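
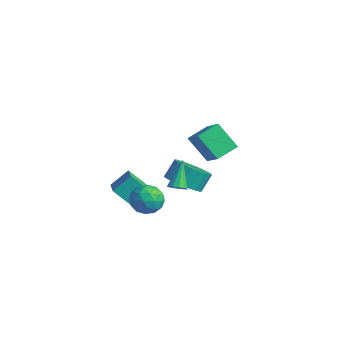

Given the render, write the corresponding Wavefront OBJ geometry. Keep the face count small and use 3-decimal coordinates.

v -3.34 1.569 -2.493
v -2.562 2.215 -2.925
v -2.641 2.957 -1.96
v -3.42 2.311 -1.527
v -2.944 2.399 -3.097
v -3.024 3.14 -2.132
v -3.395 2.438 -3.165
v -3.474 3.18 -2.199
v -3.836 2.328 -3.116
v -3.915 3.069 -2.15
v -4.192 2.086 -2.96
v -4.271 2.828 -1.994
v -4.4 1.755 -2.722
v -4.479 2.497 -1.757
v -4.425 1.392 -2.446
v -4.504 2.133 -1.48
v -4.263 1.059 -2.177
v -4.342 1.801 -1.211
v -3.941 0.815 -1.963
v -4.02 1.556 -0.997
v -3.515 0.701 -1.84
v -3.594 1.442 -0.875
v -3.059 0.737 -1.831
v -3.138 1.479 -0.865
v -2.652 0.917 -1.936
v -2.731 1.659 -0.97
v -2.364 1.21 -2.137
v -2.443 1.951 -1.171
v -2.244 1.565 -2.4
v -2.324 2.306 -1.434
v -2.315 1.92 -2.678
v -2.394 2.662 -1.713
v 0.423 -1.618 0.636
v 0.793 -1.8 0.953
v -0.283 -0.742 1.964
v 0.896 -1.549 0.842
v 0.848 -1.32 0.666
v 0.666 -1.185 0.48
v 0.406 -1.188 0.344
v 0.152 -1.327 0.301
v -0.016 -1.559 0.364
v -0.045 -1.809 0.514
v 0.075 -1.999 0.702
v 0.305 -2.067 0.87
v 0.573 -1.993 0.963
v -0.099 -4.007 1.088
v 0.334 -3.311 1.516
v 0.886 -3.929 -0.036
v 1.319 -3.233 0.392
v 1.356 -4.087 0.745
v 0.747 -4.135 1.44
v 0.473 -3.105 0.04
v -0.136 -3.153 0.735
v 0.688 -2.753 0.869
v 1.233 -3.36 1.304
v -0.013 -3.88 0.176
v 0.532 -4.487 0.611
v 0.031 -3.666 1.401
v 1.189 -3.574 0.079
v 1.21 -4.076 0.287
v 1.465 -3.667 0.538
v 0.274 -4.151 1.356
v 0.528 -3.741 1.608
v 1.129 -4.198 1.154
v 0.692 -3.499 -0.128
v 0.946 -3.089 0.124
v -0.245 -3.573 0.942
v 0.01 -3.164 1.193
v 0.091 -3.042 0.326
v 0.494 -2.929 1.272
v 1.073 -2.883 0.611
v 0.575 -2.807 0.404
v 0.218 -2.836 0.813
v 0.814 -3.286 1.528
v 1.393 -3.24 0.867
v 1.415 -3.742 1.074
v 1.057 -3.77 1.483
v 1.022 -2.958 1.147
v -0.173 -4 0.613
v 0.406 -3.954 -0.048
v 0.163 -3.47 -0.003
v -0.195 -3.498 0.406
v 0.147 -4.357 0.869
v 0.726 -4.311 0.208
v 1.002 -4.404 0.667
v 0.645 -4.433 1.076
v 0.198 -4.282 0.333
v 0.269 -0.877 3.885
v 1.499 -1.202 4.822
v 0.287 0.349 4.286
v 1.517 0.024 5.223
v 1.323 -0.484 2.637
v 2.553 -0.809 3.574
v 1.341 0.742 3.038
v 2.571 0.417 3.975
v -1.765 -3.967 0.171
v -1.558 -3.003 0.972
v -3.022 -3.232 -0.389
v -2.815 -2.268 0.411
v -0.985 -3.352 -0.771
v -0.778 -2.388 0.029
v -2.242 -2.617 -1.332
v -2.035 -1.653 -0.531
f 2 1 5
f 2 5 3
f 3 5 6
f 3 6 4
f 5 1 7
f 5 7 6
f 6 7 8
f 6 8 4
f 7 1 9
f 7 9 8
f 8 9 10
f 8 10 4
f 9 1 11
f 9 11 10
f 10 11 12
f 10 12 4
f 11 1 13
f 11 13 12
f 12 13 14
f 12 14 4
f 13 1 15
f 13 15 14
f 14 15 16
f 14 16 4
f 15 1 17
f 15 17 16
f 16 17 18
f 16 18 4
f 17 1 19
f 17 19 18
f 18 19 20
f 18 20 4
f 19 1 21
f 19 21 20
f 20 21 22
f 20 22 4
f 21 1 23
f 21 23 22
f 22 23 24
f 22 24 4
f 23 1 25
f 23 25 24
f 24 25 26
f 24 26 4
f 25 1 27
f 25 27 26
f 26 27 28
f 26 28 4
f 27 1 29
f 27 29 28
f 28 29 30
f 28 30 4
f 29 1 31
f 29 31 30
f 30 31 32
f 30 32 4
f 31 1 2
f 31 2 32
f 32 2 3
f 32 3 4
f 34 33 36
f 34 36 35
f 36 33 37
f 36 37 35
f 37 33 38
f 37 38 35
f 38 33 39
f 38 39 35
f 39 33 40
f 39 40 35
f 40 33 41
f 40 41 35
f 41 33 42
f 41 42 35
f 42 33 43
f 42 43 35
f 43 33 44
f 43 44 35
f 44 33 45
f 44 45 35
f 45 33 34
f 45 34 35
f 46 83 62
f 83 57 86
f 62 86 51
f 83 86 62
f 46 62 58
f 62 51 63
f 58 63 47
f 62 63 58
f 46 58 67
f 58 47 68
f 67 68 53
f 58 68 67
f 46 67 79
f 67 53 82
f 79 82 56
f 67 82 79
f 46 79 83
f 79 56 87
f 83 87 57
f 79 87 83
f 47 63 74
f 63 51 77
f 74 77 55
f 63 77 74
f 51 86 64
f 86 57 85
f 64 85 50
f 86 85 64
f 57 87 84
f 87 56 80
f 84 80 48
f 87 80 84
f 56 82 81
f 82 53 69
f 81 69 52
f 82 69 81
f 53 68 73
f 68 47 70
f 73 70 54
f 68 70 73
f 49 75 61
f 75 55 76
f 61 76 50
f 75 76 61
f 49 61 59
f 61 50 60
f 59 60 48
f 61 60 59
f 49 59 66
f 59 48 65
f 66 65 52
f 59 65 66
f 49 66 71
f 66 52 72
f 71 72 54
f 66 72 71
f 49 71 75
f 71 54 78
f 75 78 55
f 71 78 75
f 50 76 64
f 76 55 77
f 64 77 51
f 76 77 64
f 48 60 84
f 60 50 85
f 84 85 57
f 60 85 84
f 52 65 81
f 65 48 80
f 81 80 56
f 65 80 81
f 54 72 73
f 72 52 69
f 73 69 53
f 72 69 73
f 55 78 74
f 78 54 70
f 74 70 47
f 78 70 74
f 89 91 88
f 92 89 88
f 88 91 90
f 90 92 88
f 89 95 91
f 93 89 92
f 93 95 89
f 91 95 90
f 94 92 90
f 90 95 94
f 94 93 92
f 95 93 94
f 97 99 96
f 100 97 96
f 96 99 98
f 98 100 96
f 97 103 99
f 101 97 100
f 101 103 97
f 99 103 98
f 102 100 98
f 98 103 102
f 102 101 100
f 103 101 102



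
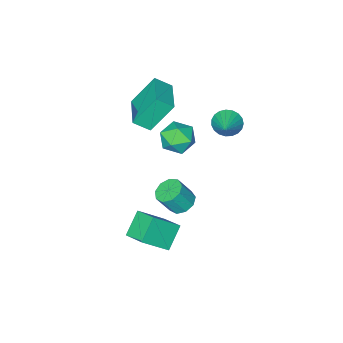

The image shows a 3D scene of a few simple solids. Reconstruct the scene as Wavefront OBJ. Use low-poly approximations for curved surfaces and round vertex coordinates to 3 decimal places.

v -4.354 -1.022 1.079
v -3.837 -1.026 0.455
v -3.426 -0.058 1.841
v -4.04 -0.769 0.376
v -4.297 -0.555 0.419
v -4.564 -0.423 0.576
v -4.794 -0.394 0.82
v -4.949 -0.473 1.108
v -5 -0.648 1.392
v -4.94 -0.887 1.621
v -4.778 -1.15 1.757
v -4.543 -1.39 1.775
v -4.275 -1.567 1.673
v -4.021 -1.65 1.468
v -3.824 -1.624 1.196
v -3.719 -1.494 0.903
v -3.724 -1.282 0.641
v 0.579 1.766 0.073
v 0.946 1.209 -0.271
v 1.548 0.918 0.844
v 1.181 1.474 1.187
v 1.217 1.644 -0.303
v 1.819 1.353 0.812
v 1.188 2.136 -0.16
v 1.79 1.845 0.955
v 0.875 2.454 0.093
v 1.477 2.163 1.207
v 0.423 2.45 0.336
v 1.025 2.159 1.45
v 0.044 2.126 0.455
v 0.646 1.835 1.57
v -0.084 1.633 0.396
v 0.517 1.342 1.511
v 0.097 1.202 0.185
v 0.699 0.911 1.3
v 0.504 1.035 -0.078
v 1.106 0.743 1.037
v 0.754 -0.391 -5.326
v -0.299 -0.848 -4.345
v 0.723 0.89 -4.762
v -0.33 0.433 -3.781
v 2.05 -0.873 -4.159
v 0.997 -1.33 -3.178
v 2.019 0.408 -3.595
v 0.966 -0.049 -2.614
v -1.936 -1.564 -0.454
v -1.421 -1.79 0.41
v -3.019 -2.79 -0.13
v -2.504 -3.016 0.734
v -3.033 -2.134 0.665
v -2.363 -1.376 0.464
v -2.077 -3.204 -0.184
v -1.407 -2.446 -0.385
v -1.508 -2.804 0.576
v -2.099 -2.142 1.101
v -2.341 -2.438 -0.821
v -2.932 -1.776 -0.296
v -2.271 -4.784 0.483
v -3.369 -4.271 2.186
v -1.169 -3.141 0.699
v -2.267 -2.628 2.402
v -1.573 -5.332 1.098
v -2.671 -4.819 2.801
v -0.471 -3.689 1.314
v -1.569 -3.176 3.017
f 2 1 4
f 2 4 3
f 4 1 5
f 4 5 3
f 5 1 6
f 5 6 3
f 6 1 7
f 6 7 3
f 7 1 8
f 7 8 3
f 8 1 9
f 8 9 3
f 9 1 10
f 9 10 3
f 10 1 11
f 10 11 3
f 11 1 12
f 11 12 3
f 12 1 13
f 12 13 3
f 13 1 14
f 13 14 3
f 14 1 15
f 14 15 3
f 15 1 16
f 15 16 3
f 16 1 17
f 16 17 3
f 17 1 2
f 17 2 3
f 19 18 22
f 19 22 20
f 20 22 23
f 20 23 21
f 22 18 24
f 22 24 23
f 23 24 25
f 23 25 21
f 24 18 26
f 24 26 25
f 25 26 27
f 25 27 21
f 26 18 28
f 26 28 27
f 27 28 29
f 27 29 21
f 28 18 30
f 28 30 29
f 29 30 31
f 29 31 21
f 30 18 32
f 30 32 31
f 31 32 33
f 31 33 21
f 32 18 34
f 32 34 33
f 33 34 35
f 33 35 21
f 34 18 36
f 34 36 35
f 35 36 37
f 35 37 21
f 36 18 19
f 36 19 37
f 37 19 20
f 37 20 21
f 39 41 38
f 42 39 38
f 38 41 40
f 40 42 38
f 39 45 41
f 43 39 42
f 43 45 39
f 41 45 40
f 44 42 40
f 40 45 44
f 44 43 42
f 45 43 44
f 46 57 51
f 46 51 47
f 46 47 53
f 46 53 56
f 46 56 57
f 47 51 55
f 51 57 50
f 57 56 48
f 56 53 52
f 53 47 54
f 49 55 50
f 49 50 48
f 49 48 52
f 49 52 54
f 49 54 55
f 50 55 51
f 48 50 57
f 52 48 56
f 54 52 53
f 55 54 47
f 59 61 58
f 62 59 58
f 58 61 60
f 60 62 58
f 59 65 61
f 63 59 62
f 63 65 59
f 61 65 60
f 64 62 60
f 60 65 64
f 64 63 62
f 65 63 64



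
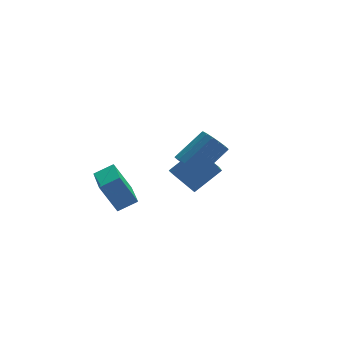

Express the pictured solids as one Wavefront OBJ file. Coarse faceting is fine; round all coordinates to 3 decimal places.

v -2.06 -3.647 1.453
v -1.601 -3.997 1.007
v -0.24 -3.603 2.101
v -0.7 -3.253 2.547
v -1.599 -3.669 0.887
v -0.239 -3.275 1.981
v -1.704 -3.336 0.897
v -0.343 -2.942 1.991
v -1.89 -3.074 1.034
v -0.529 -2.68 2.128
v -2.115 -2.943 1.267
v -0.754 -2.549 2.362
v -2.328 -2.974 1.543
v -0.967 -2.58 2.637
v -2.479 -3.158 1.798
v -1.118 -2.765 2.892
v -2.535 -3.455 1.974
v -1.174 -3.061 3.068
v -2.482 -3.796 2.03
v -1.121 -3.402 3.124
v -2.332 -4.102 1.955
v -0.971 -3.709 3.049
v -2.12 -4.305 1.764
v -0.759 -3.911 2.858
v -1.895 -4.356 1.502
v -0.534 -3.962 2.596
v -1.707 -4.245 1.229
v -0.346 -3.851 2.323
v -0.475 0.555 -3.005
v -1.216 1.587 -2.245
v 0.044 1.67 -4.013
v -0.696 2.702 -3.253
v 0.936 0.818 -1.987
v 0.196 1.85 -1.227
v 1.456 1.933 -2.995
v 0.715 2.965 -2.235
v -3.956 0.549 -3.739
v -4.673 0.958 -2.276
v -3.654 2.584 -4.16
v -4.37 2.993 -2.696
v -3.01 0.507 -3.264
v -3.726 0.916 -1.8
v -2.707 2.542 -3.684
v -3.424 2.951 -2.221
f 2 1 5
f 2 5 3
f 3 5 6
f 3 6 4
f 5 1 7
f 5 7 6
f 6 7 8
f 6 8 4
f 7 1 9
f 7 9 8
f 8 9 10
f 8 10 4
f 9 1 11
f 9 11 10
f 10 11 12
f 10 12 4
f 11 1 13
f 11 13 12
f 12 13 14
f 12 14 4
f 13 1 15
f 13 15 14
f 14 15 16
f 14 16 4
f 15 1 17
f 15 17 16
f 16 17 18
f 16 18 4
f 17 1 19
f 17 19 18
f 18 19 20
f 18 20 4
f 19 1 21
f 19 21 20
f 20 21 22
f 20 22 4
f 21 1 23
f 21 23 22
f 22 23 24
f 22 24 4
f 23 1 25
f 23 25 24
f 24 25 26
f 24 26 4
f 25 1 27
f 25 27 26
f 26 27 28
f 26 28 4
f 27 1 2
f 27 2 28
f 28 2 3
f 28 3 4
f 30 32 29
f 33 30 29
f 29 32 31
f 31 33 29
f 30 36 32
f 34 30 33
f 34 36 30
f 32 36 31
f 35 33 31
f 31 36 35
f 35 34 33
f 36 34 35
f 38 40 37
f 41 38 37
f 37 40 39
f 39 41 37
f 38 44 40
f 42 38 41
f 42 44 38
f 40 44 39
f 43 41 39
f 39 44 43
f 43 42 41
f 44 42 43



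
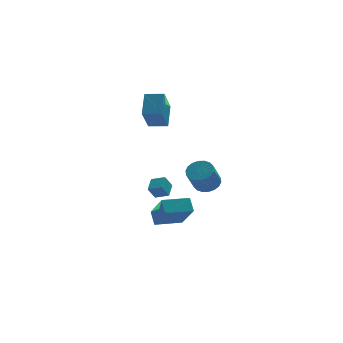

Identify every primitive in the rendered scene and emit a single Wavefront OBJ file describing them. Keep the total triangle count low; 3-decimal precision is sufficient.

v -1.508 0.043 -4.825
v -1.224 -1.318 -3.277
v -1.54 0.753 -4.195
v -1.256 -0.607 -2.647
v 0.076 0.227 -4.953
v 0.36 -1.133 -3.405
v 0.044 0.938 -4.323
v 0.328 -0.423 -2.775
v -1.803 1.582 2.889
v -1.4 2.702 3.867
v -1.215 2.633 1.445
v -0.813 3.753 2.423
v -0.807 1.147 2.977
v -0.405 2.267 3.955
v -0.22 2.198 1.533
v 0.183 3.318 2.511
v -2.271 -3.381 -0.947
v -2.684 -3.517 -0.24
v -1.92 -2.651 -0.602
v -2.333 -2.787 0.105
v -1.647 -3.813 -0.665
v -2.06 -3.949 0.042
v -1.296 -3.083 -0.32
v -1.709 -3.219 0.387
v 1.27 -0.448 -1.68
v 1.667 0.058 -1.239
v 1.086 -0.585 0.022
v 0.69 -1.092 -0.42
v 1.366 0.223 -1.294
v 0.785 -0.421 -0.033
v 1.046 0.254 -1.426
v 0.465 -0.389 -0.165
v 0.771 0.146 -1.607
v 0.19 -0.497 -0.346
v 0.594 -0.079 -1.804
v 0.014 -0.723 -0.543
v 0.552 -0.378 -1.976
v -0.029 -1.021 -0.715
v 0.652 -0.691 -2.089
v 0.071 -1.334 -0.828
v 0.874 -0.955 -2.122
v 0.293 -1.598 -0.861
v 1.175 -1.119 -2.067
v 0.594 -1.763 -0.806
v 1.495 -1.151 -1.935
v 0.914 -1.794 -0.674
v 1.77 -1.043 -1.754
v 1.189 -1.686 -0.493
v 1.946 -0.817 -1.557
v 1.366 -1.461 -0.296
v 1.989 -0.519 -1.385
v 1.408 -1.162 -0.124
v 1.889 -0.206 -1.272
v 1.308 -0.849 -0.011
f 2 4 1
f 5 2 1
f 1 4 3
f 3 5 1
f 2 8 4
f 6 2 5
f 6 8 2
f 4 8 3
f 7 5 3
f 3 8 7
f 7 6 5
f 8 6 7
f 10 12 9
f 13 10 9
f 9 12 11
f 11 13 9
f 10 16 12
f 14 10 13
f 14 16 10
f 12 16 11
f 15 13 11
f 11 16 15
f 15 14 13
f 16 14 15
f 18 20 17
f 21 18 17
f 17 20 19
f 19 21 17
f 18 24 20
f 22 18 21
f 22 24 18
f 20 24 19
f 23 21 19
f 19 24 23
f 23 22 21
f 24 22 23
f 26 25 29
f 26 29 27
f 27 29 30
f 27 30 28
f 29 25 31
f 29 31 30
f 30 31 32
f 30 32 28
f 31 25 33
f 31 33 32
f 32 33 34
f 32 34 28
f 33 25 35
f 33 35 34
f 34 35 36
f 34 36 28
f 35 25 37
f 35 37 36
f 36 37 38
f 36 38 28
f 37 25 39
f 37 39 38
f 38 39 40
f 38 40 28
f 39 25 41
f 39 41 40
f 40 41 42
f 40 42 28
f 41 25 43
f 41 43 42
f 42 43 44
f 42 44 28
f 43 25 45
f 43 45 44
f 44 45 46
f 44 46 28
f 45 25 47
f 45 47 46
f 46 47 48
f 46 48 28
f 47 25 49
f 47 49 48
f 48 49 50
f 48 50 28
f 49 25 51
f 49 51 50
f 50 51 52
f 50 52 28
f 51 25 53
f 51 53 52
f 52 53 54
f 52 54 28
f 53 25 26
f 53 26 54
f 54 26 27
f 54 27 28



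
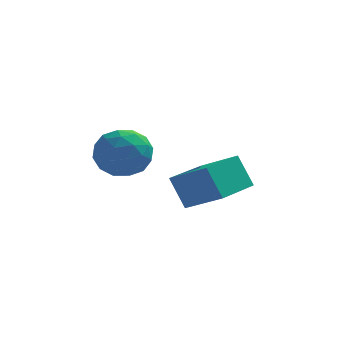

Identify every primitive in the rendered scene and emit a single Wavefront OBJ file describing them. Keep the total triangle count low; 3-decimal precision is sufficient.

v -0.073 0.201 -1.042
v -0.669 0.662 0.279
v 1.05 1.925 -1.136
v 0.454 2.386 0.184
v 1.306 -0.646 -0.124
v 0.71 -0.185 1.196
v 2.429 1.078 -0.219
v 1.833 1.539 1.102
v -3.112 -2.714 3.347
v -2.397 -1.938 3.737
v -1.883 -3.222 2.103
v -1.168 -2.446 2.493
v -1.419 -3.345 3.121
v -2.179 -3.032 3.889
v -2.101 -2.128 1.951
v -2.861 -1.815 2.719
v -1.772 -1.576 2.874
v -1.351 -2.328 3.597
v -2.929 -2.832 2.243
v -2.508 -3.584 2.966
v -2.862 -2.282 3.651
v -1.418 -2.878 2.189
v -1.566 -3.407 2.558
v -1.145 -2.951 2.787
v -2.734 -2.924 3.741
v -2.314 -2.468 3.97
v -1.739 -3.295 3.608
v -1.966 -2.692 1.87
v -1.546 -2.236 2.099
v -3.135 -2.209 3.053
v -2.714 -1.753 3.282
v -2.541 -1.865 2.232
v -2.075 -1.613 3.373
v -1.352 -1.911 2.642
v -1.901 -1.725 2.323
v -2.347 -1.54 2.775
v -1.827 -2.055 3.798
v -1.105 -2.353 3.067
v -1.252 -2.882 3.436
v -1.699 -2.697 3.888
v -1.46 -1.842 3.291
v -3.175 -2.807 2.773
v -2.453 -3.105 2.042
v -2.581 -2.463 1.952
v -3.028 -2.278 2.404
v -2.928 -3.249 3.198
v -2.205 -3.547 2.467
v -1.933 -3.62 3.065
v -2.379 -3.435 3.517
v -2.82 -3.318 2.549
f 2 4 1
f 5 2 1
f 1 4 3
f 3 5 1
f 2 8 4
f 6 2 5
f 6 8 2
f 4 8 3
f 7 5 3
f 3 8 7
f 7 6 5
f 8 6 7
f 9 46 25
f 46 20 49
f 25 49 14
f 46 49 25
f 9 25 21
f 25 14 26
f 21 26 10
f 25 26 21
f 9 21 30
f 21 10 31
f 30 31 16
f 21 31 30
f 9 30 42
f 30 16 45
f 42 45 19
f 30 45 42
f 9 42 46
f 42 19 50
f 46 50 20
f 42 50 46
f 10 26 37
f 26 14 40
f 37 40 18
f 26 40 37
f 14 49 27
f 49 20 48
f 27 48 13
f 49 48 27
f 20 50 47
f 50 19 43
f 47 43 11
f 50 43 47
f 19 45 44
f 45 16 32
f 44 32 15
f 45 32 44
f 16 31 36
f 31 10 33
f 36 33 17
f 31 33 36
f 12 38 24
f 38 18 39
f 24 39 13
f 38 39 24
f 12 24 22
f 24 13 23
f 22 23 11
f 24 23 22
f 12 22 29
f 22 11 28
f 29 28 15
f 22 28 29
f 12 29 34
f 29 15 35
f 34 35 17
f 29 35 34
f 12 34 38
f 34 17 41
f 38 41 18
f 34 41 38
f 13 39 27
f 39 18 40
f 27 40 14
f 39 40 27
f 11 23 47
f 23 13 48
f 47 48 20
f 23 48 47
f 15 28 44
f 28 11 43
f 44 43 19
f 28 43 44
f 17 35 36
f 35 15 32
f 36 32 16
f 35 32 36
f 18 41 37
f 41 17 33
f 37 33 10
f 41 33 37



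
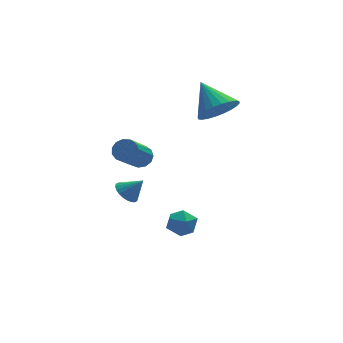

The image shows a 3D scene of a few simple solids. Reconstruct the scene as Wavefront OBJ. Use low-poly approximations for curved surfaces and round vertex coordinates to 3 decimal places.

v -2.645 -0.156 2.816
v -2.158 -0.191 3.164
v -3.127 -1.299 4.412
v -3.615 -1.264 4.064
v -2.331 0.08 3.27
v -3.301 -1.028 4.517
v -2.604 0.275 3.231
v -3.574 -0.833 4.479
v -2.89 0.334 3.061
v -3.86 -0.774 4.308
v -3.098 0.237 2.813
v -4.068 -0.871 4.06
v -3.163 0.015 2.566
v -4.133 -1.093 3.814
v -3.063 -0.261 2.398
v -4.033 -1.369 3.646
v -2.83 -0.504 2.364
v -3.8 -1.612 3.611
v -2.539 -0.636 2.472
v -3.509 -1.744 3.72
v -2.281 -0.616 2.69
v -3.251 -1.724 3.938
v -2.139 -0.45 2.948
v -3.109 -1.558 4.196
v -1.326 0.411 -2.443
v -0.981 0.873 -1.905
v -0.319 -0.373 -2.415
v 0.026 0.089 -1.877
v -0.615 -0.33 -1.686
v -1.237 0.154 -1.703
v -0.063 0.346 -2.617
v -0.685 0.83 -2.634
v -0.201 0.832 -2.012
v -0.542 0.415 -1.436
v -0.758 0.085 -2.884
v -1.099 -0.332 -2.308
v 1.946 3.057 3.055
v 2.609 2.666 3.783
v 1.534 4.463 4.185
v 2.862 2.913 3.568
v 2.975 3.182 3.274
v 2.932 3.432 2.948
v 2.738 3.625 2.638
v 2.424 3.731 2.391
v 2.037 3.735 2.245
v 1.636 3.636 2.222
v 1.282 3.449 2.327
v 1.029 3.202 2.542
v 0.916 2.933 2.835
v 0.96 2.683 3.161
v 1.153 2.49 3.472
v 1.468 2.383 3.719
v 1.855 2.379 3.864
v 2.256 2.478 3.887
v -3.25 -0.085 0.596
v -2.863 -0.384 0.168
v -2.57 -0.335 1.384
v -2.769 -0.148 0.162
v -2.749 0.097 0.223
v -2.806 0.315 0.34
v -2.929 0.472 0.496
v -3.102 0.544 0.668
v -3.297 0.52 0.828
v -3.485 0.404 0.953
v -3.637 0.214 1.024
v -3.73 -0.022 1.029
v -3.75 -0.267 0.969
v -3.694 -0.485 0.852
v -3.57 -0.642 0.695
v -3.397 -0.714 0.524
v -3.202 -0.69 0.364
v -3.015 -0.575 0.238
f 2 1 5
f 2 5 3
f 3 5 6
f 3 6 4
f 5 1 7
f 5 7 6
f 6 7 8
f 6 8 4
f 7 1 9
f 7 9 8
f 8 9 10
f 8 10 4
f 9 1 11
f 9 11 10
f 10 11 12
f 10 12 4
f 11 1 13
f 11 13 12
f 12 13 14
f 12 14 4
f 13 1 15
f 13 15 14
f 14 15 16
f 14 16 4
f 15 1 17
f 15 17 16
f 16 17 18
f 16 18 4
f 17 1 19
f 17 19 18
f 18 19 20
f 18 20 4
f 19 1 21
f 19 21 20
f 20 21 22
f 20 22 4
f 21 1 23
f 21 23 22
f 22 23 24
f 22 24 4
f 23 1 2
f 23 2 24
f 24 2 3
f 24 3 4
f 25 36 30
f 25 30 26
f 25 26 32
f 25 32 35
f 25 35 36
f 26 30 34
f 30 36 29
f 36 35 27
f 35 32 31
f 32 26 33
f 28 34 29
f 28 29 27
f 28 27 31
f 28 31 33
f 28 33 34
f 29 34 30
f 27 29 36
f 31 27 35
f 33 31 32
f 34 33 26
f 38 37 40
f 38 40 39
f 40 37 41
f 40 41 39
f 41 37 42
f 41 42 39
f 42 37 43
f 42 43 39
f 43 37 44
f 43 44 39
f 44 37 45
f 44 45 39
f 45 37 46
f 45 46 39
f 46 37 47
f 46 47 39
f 47 37 48
f 47 48 39
f 48 37 49
f 48 49 39
f 49 37 50
f 49 50 39
f 50 37 51
f 50 51 39
f 51 37 52
f 51 52 39
f 52 37 53
f 52 53 39
f 53 37 54
f 53 54 39
f 54 37 38
f 54 38 39
f 56 55 58
f 56 58 57
f 58 55 59
f 58 59 57
f 59 55 60
f 59 60 57
f 60 55 61
f 60 61 57
f 61 55 62
f 61 62 57
f 62 55 63
f 62 63 57
f 63 55 64
f 63 64 57
f 64 55 65
f 64 65 57
f 65 55 66
f 65 66 57
f 66 55 67
f 66 67 57
f 67 55 68
f 67 68 57
f 68 55 69
f 68 69 57
f 69 55 70
f 69 70 57
f 70 55 71
f 70 71 57
f 71 55 72
f 71 72 57
f 72 55 56
f 72 56 57



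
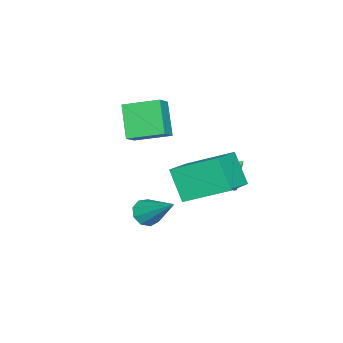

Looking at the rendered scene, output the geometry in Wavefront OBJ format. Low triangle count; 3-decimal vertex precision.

v 1.599 0.848 2.86
v 3.134 0.819 3.406
v 1.275 2.773 3.874
v 2.811 2.744 4.419
v 2.089 1.636 1.521
v 3.625 1.607 2.066
v 1.766 3.561 2.534
v 3.301 3.532 3.08
v 3.605 0.063 0.977
v 3.936 -0.388 1.346
v 4.175 1.517 2.243
v 4.213 -0.216 1.024
v 4.206 0.087 0.68
v 3.918 0.378 0.475
v 3.484 0.522 0.504
v 3.107 0.452 0.755
v 2.963 0.199 1.11
v 3.12 -0.117 1.402
v 3.504 -0.349 1.495
v -0.977 1.252 0.546
v -0.547 1.985 0.283
v -1.623 1.948 1.434
v -1.127 1.885 -0.06
v -1.619 1.414 -0.049
v -1.734 0.848 0.312
v -1.407 0.518 0.809
v -0.827 0.618 1.153
v -0.335 1.089 1.141
v -0.219 1.656 0.781
v -1.447 -3.156 3.501
v -0.618 -3.12 4.077
v -1.846 -1.595 3.976
v -1.017 -1.558 4.552
v -0.523 -2.502 2.128
v 0.306 -2.465 2.704
v -0.922 -0.94 2.603
v -0.093 -0.904 3.179
f 2 4 1
f 5 2 1
f 1 4 3
f 3 5 1
f 2 8 4
f 6 2 5
f 6 8 2
f 4 8 3
f 7 5 3
f 3 8 7
f 7 6 5
f 8 6 7
f 10 9 12
f 10 12 11
f 12 9 13
f 12 13 11
f 13 9 14
f 13 14 11
f 14 9 15
f 14 15 11
f 15 9 16
f 15 16 11
f 16 9 17
f 16 17 11
f 17 9 18
f 17 18 11
f 18 9 19
f 18 19 11
f 19 9 10
f 19 10 11
f 21 20 23
f 21 23 22
f 23 20 24
f 23 24 22
f 24 20 25
f 24 25 22
f 25 20 26
f 25 26 22
f 26 20 27
f 26 27 22
f 27 20 28
f 27 28 22
f 28 20 29
f 28 29 22
f 29 20 21
f 29 21 22
f 31 33 30
f 34 31 30
f 30 33 32
f 32 34 30
f 31 37 33
f 35 31 34
f 35 37 31
f 33 37 32
f 36 34 32
f 32 37 36
f 36 35 34
f 37 35 36



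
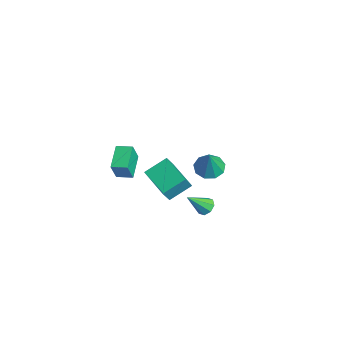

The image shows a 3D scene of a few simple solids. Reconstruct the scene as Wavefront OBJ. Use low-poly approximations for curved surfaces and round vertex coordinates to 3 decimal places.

v 3.645 -0.122 -1.559
v 4.239 -0.057 -1.513
v 3.675 -1.218 -0.421
v 4.01 0.226 -1.233
v 3.566 0.305 -1.145
v 3.169 0.135 -1.299
v 3.05 -0.186 -1.605
v 3.28 -0.47 -1.884
v 3.723 -0.549 -1.973
v 4.121 -0.378 -1.819
v -3.761 -2.902 -4.35
v -3.396 -3.333 -3.036
v -5.097 -2.155 -3.734
v -4.732 -2.586 -2.42
v -3.228 -2.054 -4.22
v -2.863 -2.485 -2.906
v -4.564 -1.307 -3.604
v -4.199 -1.738 -2.29
v 1.576 -2.537 -0.159
v 1.444 -1.221 0.569
v 3.417 -2.109 -0.597
v 3.284 -0.793 0.131
v 1.916 -3.027 0.789
v 1.783 -1.711 1.517
v 3.756 -2.599 0.351
v 3.624 -1.283 1.079
v -0.55 1.607 -2.068
v 0.091 1.071 -2.428
v 0.11 1.353 -0.512
v 0.29 1.66 -2.416
v 0.095 2.225 -2.241
v -0.401 2.501 -1.985
v -0.967 2.359 -1.769
v -1.338 1.864 -1.693
v -1.34 1.25 -1.792
v -0.972 0.803 -2.021
v -0.407 0.732 -2.272
f 2 1 4
f 2 4 3
f 4 1 5
f 4 5 3
f 5 1 6
f 5 6 3
f 6 1 7
f 6 7 3
f 7 1 8
f 7 8 3
f 8 1 9
f 8 9 3
f 9 1 10
f 9 10 3
f 10 1 2
f 10 2 3
f 12 14 11
f 15 12 11
f 11 14 13
f 13 15 11
f 12 18 14
f 16 12 15
f 16 18 12
f 14 18 13
f 17 15 13
f 13 18 17
f 17 16 15
f 18 16 17
f 20 22 19
f 23 20 19
f 19 22 21
f 21 23 19
f 20 26 22
f 24 20 23
f 24 26 20
f 22 26 21
f 25 23 21
f 21 26 25
f 25 24 23
f 26 24 25
f 28 27 30
f 28 30 29
f 30 27 31
f 30 31 29
f 31 27 32
f 31 32 29
f 32 27 33
f 32 33 29
f 33 27 34
f 33 34 29
f 34 27 35
f 34 35 29
f 35 27 36
f 35 36 29
f 36 27 37
f 36 37 29
f 37 27 28
f 37 28 29



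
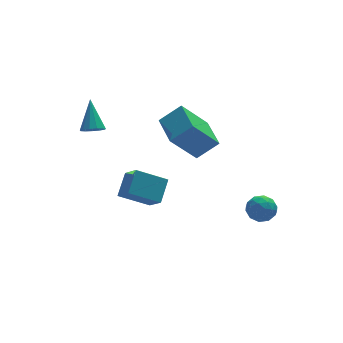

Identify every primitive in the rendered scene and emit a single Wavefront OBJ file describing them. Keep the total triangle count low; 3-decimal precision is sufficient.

v 3.141 -2.625 -2.66
v 3.744 -2.42 -2.312
v 3.636 -3.66 -2.908
v 4.239 -3.455 -2.56
v 3.63 -3.581 -2.186
v 3.324 -2.942 -2.033
v 4.056 -3.138 -3.187
v 3.75 -2.499 -3.034
v 4.309 -2.737 -2.638
v 4.047 -3.011 -2.02
v 3.333 -3.069 -3.2
v 3.071 -3.343 -2.582
v 3.399 -2.432 -2.464
v 3.981 -3.648 -2.756
v 3.623 -3.723 -2.536
v 3.978 -3.602 -2.332
v 3.152 -2.738 -2.3
v 3.507 -2.618 -2.096
v 3.44 -3.3 -2.022
v 3.873 -3.462 -3.124
v 4.228 -3.342 -2.92
v 3.402 -2.478 -2.888
v 3.757 -2.357 -2.684
v 3.94 -2.78 -3.198
v 4.086 -2.497 -2.452
v 4.377 -3.106 -2.597
v 4.269 -2.92 -2.966
v 4.089 -2.544 -2.876
v 3.931 -2.658 -2.088
v 4.222 -3.267 -2.234
v 3.865 -3.341 -2.014
v 3.685 -2.965 -1.924
v 4.264 -2.845 -2.28
v 3.158 -2.813 -2.986
v 3.449 -3.422 -3.132
v 3.695 -3.115 -3.296
v 3.515 -2.739 -3.206
v 3.003 -2.974 -2.623
v 3.294 -3.583 -2.768
v 3.291 -3.536 -2.344
v 3.111 -3.16 -2.254
v 3.116 -3.235 -2.94
v -1.66 0.512 -3.183
v -1.419 -0.379 -2.401
v -1.072 1.355 -2.404
v -0.831 0.465 -1.621
v -0.289 0.235 -3.919
v -0.048 -0.655 -3.136
v 0.299 1.079 -3.139
v 0.54 0.188 -2.357
v 0.774 0.708 -0.231
v 1.778 0.602 0.603
v 0.784 2.425 -0.027
v 1.788 2.32 0.807
v 2.052 0.88 -1.747
v 3.056 0.775 -0.913
v 2.062 2.598 -1.543
v 3.066 2.492 -0.709
v -2.273 2.191 0.126
v -1.731 2.025 0.189
v -2.087 3.269 1.374
v -1.728 2.268 -0.022
v -1.898 2.486 -0.185
v -2.186 2.611 -0.25
v -2.503 2.602 -0.195
v -2.746 2.463 -0.038
v -2.839 2.237 0.17
v -2.753 1.997 0.365
v -2.514 1.818 0.484
v -2.198 1.758 0.489
v -1.907 1.835 0.379
f 1 38 17
f 38 12 41
f 17 41 6
f 38 41 17
f 1 17 13
f 17 6 18
f 13 18 2
f 17 18 13
f 1 13 22
f 13 2 23
f 22 23 8
f 13 23 22
f 1 22 34
f 22 8 37
f 34 37 11
f 22 37 34
f 1 34 38
f 34 11 42
f 38 42 12
f 34 42 38
f 2 18 29
f 18 6 32
f 29 32 10
f 18 32 29
f 6 41 19
f 41 12 40
f 19 40 5
f 41 40 19
f 12 42 39
f 42 11 35
f 39 35 3
f 42 35 39
f 11 37 36
f 37 8 24
f 36 24 7
f 37 24 36
f 8 23 28
f 23 2 25
f 28 25 9
f 23 25 28
f 4 30 16
f 30 10 31
f 16 31 5
f 30 31 16
f 4 16 14
f 16 5 15
f 14 15 3
f 16 15 14
f 4 14 21
f 14 3 20
f 21 20 7
f 14 20 21
f 4 21 26
f 21 7 27
f 26 27 9
f 21 27 26
f 4 26 30
f 26 9 33
f 30 33 10
f 26 33 30
f 5 31 19
f 31 10 32
f 19 32 6
f 31 32 19
f 3 15 39
f 15 5 40
f 39 40 12
f 15 40 39
f 7 20 36
f 20 3 35
f 36 35 11
f 20 35 36
f 9 27 28
f 27 7 24
f 28 24 8
f 27 24 28
f 10 33 29
f 33 9 25
f 29 25 2
f 33 25 29
f 44 46 43
f 47 44 43
f 43 46 45
f 45 47 43
f 44 50 46
f 48 44 47
f 48 50 44
f 46 50 45
f 49 47 45
f 45 50 49
f 49 48 47
f 50 48 49
f 52 54 51
f 55 52 51
f 51 54 53
f 53 55 51
f 52 58 54
f 56 52 55
f 56 58 52
f 54 58 53
f 57 55 53
f 53 58 57
f 57 56 55
f 58 56 57
f 60 59 62
f 60 62 61
f 62 59 63
f 62 63 61
f 63 59 64
f 63 64 61
f 64 59 65
f 64 65 61
f 65 59 66
f 65 66 61
f 66 59 67
f 66 67 61
f 67 59 68
f 67 68 61
f 68 59 69
f 68 69 61
f 69 59 70
f 69 70 61
f 70 59 71
f 70 71 61
f 71 59 60
f 71 60 61



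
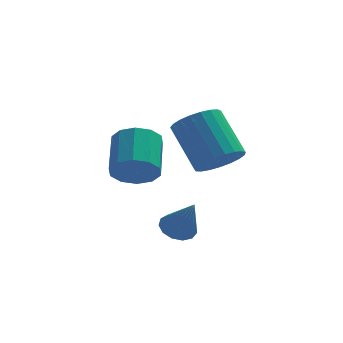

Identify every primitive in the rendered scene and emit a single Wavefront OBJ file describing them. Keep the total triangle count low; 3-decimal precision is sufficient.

v 2.975 -2.683 -1.03
v 3.323 -2.965 -1.294
v 3.365 -3.197 0.03
v 3.457 -2.714 -1.222
v 3.439 -2.454 -1.089
v 3.273 -2.267 -0.937
v 3.013 -2.211 -0.814
v 2.74 -2.305 -0.76
v 2.543 -2.52 -0.791
v 2.483 -2.786 -0.898
v 2.579 -3.019 -1.047
v 2.801 -3.146 -1.19
v 3.078 -3.125 -1.282
v 4.014 -2.918 1.404
v 4.654 -2.84 1.676
v 4.086 -1.923 2.748
v 3.446 -2.002 2.476
v 4.643 -2.622 1.484
v 4.075 -1.705 2.555
v 4.523 -2.455 1.278
v 3.955 -1.538 2.349
v 4.315 -2.369 1.093
v 3.748 -1.452 2.164
v 4.055 -2.377 0.963
v 3.487 -1.46 2.034
v 3.788 -2.479 0.909
v 3.22 -1.562 1.98
v 3.56 -2.657 0.94
v 2.992 -1.74 2.011
v 3.41 -2.88 1.052
v 2.843 -1.963 2.123
v 3.365 -3.11 1.225
v 2.797 -2.193 2.296
v 3.432 -3.307 1.429
v 2.864 -2.39 2.5
v 3.599 -3.436 1.628
v 3.032 -2.519 2.7
v 3.839 -3.476 1.789
v 3.271 -2.559 2.86
v 4.108 -3.42 1.884
v 3.541 -2.503 2.955
v 4.361 -3.277 1.895
v 3.794 -2.36 2.966
v 4.554 -3.072 1.822
v 3.987 -2.155 2.893
v 1.901 -2.109 0.69
v 2.255 -2.422 1.179
v 2.333 -1.304 1.838
v 1.979 -0.991 1.35
v 2.528 -2.274 0.896
v 2.606 -1.156 1.555
v 2.561 -2.063 0.534
v 2.639 -0.945 1.193
v 2.342 -1.869 0.232
v 2.42 -0.751 0.891
v 1.955 -1.767 0.105
v 2.033 -0.65 0.764
v 1.547 -1.796 0.202
v 1.625 -0.678 0.861
v 1.274 -1.944 0.485
v 1.352 -0.826 1.144
v 1.241 -2.155 0.847
v 1.319 -1.037 1.506
v 1.46 -2.349 1.149
v 1.538 -1.231 1.808
v 1.847 -2.45 1.276
v 1.925 -1.333 1.935
f 2 1 4
f 2 4 3
f 4 1 5
f 4 5 3
f 5 1 6
f 5 6 3
f 6 1 7
f 6 7 3
f 7 1 8
f 7 8 3
f 8 1 9
f 8 9 3
f 9 1 10
f 9 10 3
f 10 1 11
f 10 11 3
f 11 1 12
f 11 12 3
f 12 1 13
f 12 13 3
f 13 1 2
f 13 2 3
f 15 14 18
f 15 18 16
f 16 18 19
f 16 19 17
f 18 14 20
f 18 20 19
f 19 20 21
f 19 21 17
f 20 14 22
f 20 22 21
f 21 22 23
f 21 23 17
f 22 14 24
f 22 24 23
f 23 24 25
f 23 25 17
f 24 14 26
f 24 26 25
f 25 26 27
f 25 27 17
f 26 14 28
f 26 28 27
f 27 28 29
f 27 29 17
f 28 14 30
f 28 30 29
f 29 30 31
f 29 31 17
f 30 14 32
f 30 32 31
f 31 32 33
f 31 33 17
f 32 14 34
f 32 34 33
f 33 34 35
f 33 35 17
f 34 14 36
f 34 36 35
f 35 36 37
f 35 37 17
f 36 14 38
f 36 38 37
f 37 38 39
f 37 39 17
f 38 14 40
f 38 40 39
f 39 40 41
f 39 41 17
f 40 14 42
f 40 42 41
f 41 42 43
f 41 43 17
f 42 14 44
f 42 44 43
f 43 44 45
f 43 45 17
f 44 14 15
f 44 15 45
f 45 15 16
f 45 16 17
f 47 46 50
f 47 50 48
f 48 50 51
f 48 51 49
f 50 46 52
f 50 52 51
f 51 52 53
f 51 53 49
f 52 46 54
f 52 54 53
f 53 54 55
f 53 55 49
f 54 46 56
f 54 56 55
f 55 56 57
f 55 57 49
f 56 46 58
f 56 58 57
f 57 58 59
f 57 59 49
f 58 46 60
f 58 60 59
f 59 60 61
f 59 61 49
f 60 46 62
f 60 62 61
f 61 62 63
f 61 63 49
f 62 46 64
f 62 64 63
f 63 64 65
f 63 65 49
f 64 46 66
f 64 66 65
f 65 66 67
f 65 67 49
f 66 46 47
f 66 47 67
f 67 47 48
f 67 48 49



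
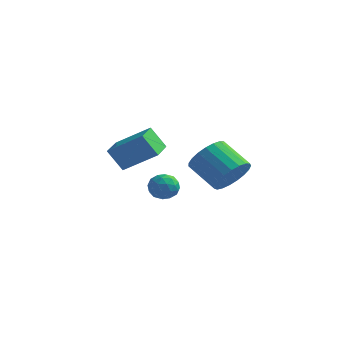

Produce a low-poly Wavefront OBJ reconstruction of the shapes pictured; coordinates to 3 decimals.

v -4.457 2.625 1.704
v -2.855 3.017 2.8
v -4.793 4.076 1.676
v -3.191 4.468 2.772
v -3.729 2.772 0.588
v -2.127 3.164 1.684
v -4.065 4.223 0.56
v -2.463 4.615 1.656
v -2.362 3.057 -0.389
v -2.041 3.463 0.192
v -1.359 2.297 -0.412
v -1.038 2.703 0.169
v -1.668 2.266 0.302
v -2.288 2.736 0.316
v -1.112 3.024 -0.536
v -1.732 3.494 -0.522
v -1.269 3.443 0.101
v -1.612 2.974 0.619
v -1.788 2.786 -0.839
v -2.131 2.317 -0.321
v -2.29 3.327 -0.097
v -1.11 2.433 -0.123
v -1.481 2.176 -0.045
v -1.292 2.415 0.296
v -2.435 2.899 -0.024
v -2.246 3.138 0.318
v -2.027 2.434 0.382
v -1.154 2.622 -0.538
v -0.965 2.861 -0.196
v -2.108 3.345 -0.516
v -1.919 3.584 -0.175
v -1.373 3.326 -0.602
v -1.647 3.554 0.192
v -1.057 3.107 0.178
v -1.101 3.296 -0.236
v -1.465 3.572 -0.228
v -1.849 3.278 0.496
v -1.259 2.831 0.482
v -1.63 2.574 0.56
v -1.994 2.851 0.568
v -1.395 3.266 0.443
v -2.141 2.929 -0.702
v -1.551 2.482 -0.716
v -1.406 2.909 -0.788
v -1.77 3.186 -0.78
v -2.343 2.653 -0.398
v -1.753 2.206 -0.412
v -1.935 2.188 0.008
v -2.299 2.464 0.016
v -2.005 2.494 -0.663
v 2.087 2.08 1.542
v 2.678 2.139 2.408
v 1.245 2.499 3.363
v 0.653 2.44 2.498
v 2.686 2.551 2.264
v 1.253 2.911 3.22
v 2.59 2.882 1.996
v 1.157 3.242 2.951
v 2.408 3.074 1.649
v 0.974 3.434 2.605
v 2.169 3.094 1.284
v 0.736 3.454 2.239
v 1.917 2.939 0.963
v 0.483 3.299 1.919
v 1.694 2.636 0.743
v 0.26 2.996 1.698
v 1.538 2.236 0.661
v 0.105 2.596 1.616
v 1.478 1.809 0.731
v 0.044 2.169 1.686
v 1.523 1.429 0.941
v 0.089 1.789 1.897
v 1.665 1.162 1.256
v 0.232 1.522 2.211
v 1.881 1.053 1.62
v 0.447 1.413 2.575
v 2.132 1.122 1.97
v 0.698 1.482 2.926
v 2.375 1.357 2.247
v 0.941 1.717 3.202
v 2.568 1.716 2.402
v 1.135 2.076 3.357
f 2 4 1
f 5 2 1
f 1 4 3
f 3 5 1
f 2 8 4
f 6 2 5
f 6 8 2
f 4 8 3
f 7 5 3
f 3 8 7
f 7 6 5
f 8 6 7
f 9 46 25
f 46 20 49
f 25 49 14
f 46 49 25
f 9 25 21
f 25 14 26
f 21 26 10
f 25 26 21
f 9 21 30
f 21 10 31
f 30 31 16
f 21 31 30
f 9 30 42
f 30 16 45
f 42 45 19
f 30 45 42
f 9 42 46
f 42 19 50
f 46 50 20
f 42 50 46
f 10 26 37
f 26 14 40
f 37 40 18
f 26 40 37
f 14 49 27
f 49 20 48
f 27 48 13
f 49 48 27
f 20 50 47
f 50 19 43
f 47 43 11
f 50 43 47
f 19 45 44
f 45 16 32
f 44 32 15
f 45 32 44
f 16 31 36
f 31 10 33
f 36 33 17
f 31 33 36
f 12 38 24
f 38 18 39
f 24 39 13
f 38 39 24
f 12 24 22
f 24 13 23
f 22 23 11
f 24 23 22
f 12 22 29
f 22 11 28
f 29 28 15
f 22 28 29
f 12 29 34
f 29 15 35
f 34 35 17
f 29 35 34
f 12 34 38
f 34 17 41
f 38 41 18
f 34 41 38
f 13 39 27
f 39 18 40
f 27 40 14
f 39 40 27
f 11 23 47
f 23 13 48
f 47 48 20
f 23 48 47
f 15 28 44
f 28 11 43
f 44 43 19
f 28 43 44
f 17 35 36
f 35 15 32
f 36 32 16
f 35 32 36
f 18 41 37
f 41 17 33
f 37 33 10
f 41 33 37
f 52 51 55
f 52 55 53
f 53 55 56
f 53 56 54
f 55 51 57
f 55 57 56
f 56 57 58
f 56 58 54
f 57 51 59
f 57 59 58
f 58 59 60
f 58 60 54
f 59 51 61
f 59 61 60
f 60 61 62
f 60 62 54
f 61 51 63
f 61 63 62
f 62 63 64
f 62 64 54
f 63 51 65
f 63 65 64
f 64 65 66
f 64 66 54
f 65 51 67
f 65 67 66
f 66 67 68
f 66 68 54
f 67 51 69
f 67 69 68
f 68 69 70
f 68 70 54
f 69 51 71
f 69 71 70
f 70 71 72
f 70 72 54
f 71 51 73
f 71 73 72
f 72 73 74
f 72 74 54
f 73 51 75
f 73 75 74
f 74 75 76
f 74 76 54
f 75 51 77
f 75 77 76
f 76 77 78
f 76 78 54
f 77 51 79
f 77 79 78
f 78 79 80
f 78 80 54
f 79 51 81
f 79 81 80
f 80 81 82
f 80 82 54
f 81 51 52
f 81 52 82
f 82 52 53
f 82 53 54



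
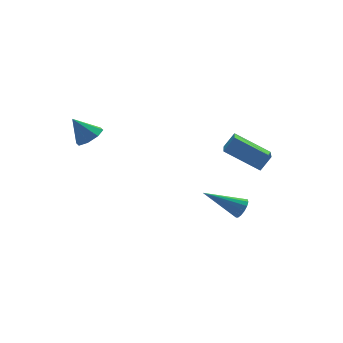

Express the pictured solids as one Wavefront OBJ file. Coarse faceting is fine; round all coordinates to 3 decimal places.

v 2.968 -0.785 1.091
v 2.359 -2.161 1.792
v 1.73 0.207 1.963
v 1.122 -1.169 2.665
v 3.498 -0.691 1.735
v 2.89 -2.067 2.437
v 2.261 0.301 2.608
v 1.652 -1.075 3.309
v 2.319 -0.477 -1.695
v 2.642 -0.141 -1.424
v 0.801 0.217 -0.745
v 2.565 0.002 -1.651
v 2.421 0.016 -1.891
v 2.25 -0.102 -2.078
v 2.098 -0.32 -2.162
v 2.004 -0.581 -2.122
v 1.995 -0.813 -1.967
v 2.072 -0.955 -1.739
v 2.216 -0.97 -1.5
v 2.387 -0.852 -1.313
v 2.54 -0.634 -1.228
v 2.633 -0.373 -1.269
v -3.028 3.729 1.629
v -2.423 4.033 1.873
v -3.652 4.151 2.651
v -2.715 4.373 1.554
v -3.191 4.336 1.278
v -3.571 3.944 1.208
v -3.633 3.425 1.385
v -3.341 3.085 1.704
v -2.865 3.122 1.979
v -2.484 3.514 2.049
f 2 4 1
f 5 2 1
f 1 4 3
f 3 5 1
f 2 8 4
f 6 2 5
f 6 8 2
f 4 8 3
f 7 5 3
f 3 8 7
f 7 6 5
f 8 6 7
f 10 9 12
f 10 12 11
f 12 9 13
f 12 13 11
f 13 9 14
f 13 14 11
f 14 9 15
f 14 15 11
f 15 9 16
f 15 16 11
f 16 9 17
f 16 17 11
f 17 9 18
f 17 18 11
f 18 9 19
f 18 19 11
f 19 9 20
f 19 20 11
f 20 9 21
f 20 21 11
f 21 9 22
f 21 22 11
f 22 9 10
f 22 10 11
f 24 23 26
f 24 26 25
f 26 23 27
f 26 27 25
f 27 23 28
f 27 28 25
f 28 23 29
f 28 29 25
f 29 23 30
f 29 30 25
f 30 23 31
f 30 31 25
f 31 23 32
f 31 32 25
f 32 23 24
f 32 24 25



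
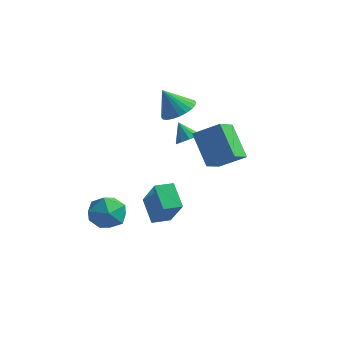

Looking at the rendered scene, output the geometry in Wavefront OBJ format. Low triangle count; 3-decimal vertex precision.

v 0.215 0.021 -1.553
v 1.305 -0.596 -0.058
v 0.7 0.802 -1.585
v 1.79 0.185 -0.09
v 1.13 -0.585 -2.47
v 2.22 -1.202 -0.975
v 1.615 0.196 -2.502
v 2.705 -0.421 -1.007
v 0.616 3.043 1.192
v 1.152 2.933 1.579
v -0.016 3.117 2.088
v 1.118 3.342 1.521
v 0.892 3.637 1.338
v 0.561 3.705 1.099
v 0.251 3.52 0.895
v 0.081 3.154 0.805
v 0.115 2.745 0.862
v 0.341 2.45 1.046
v 0.672 2.382 1.285
v 0.982 2.567 1.488
v -1.317 -0.076 -1.863
v -0.698 -0.048 -2.713
v -1.522 -1.752 -2.067
v -0.903 -1.724 -2.917
v -0.493 -1.561 -1.963
v -0.367 -0.525 -1.836
v -1.853 -1.275 -2.944
v -1.727 -0.239 -2.817
v -1.03 -0.789 -3.381
v -0.189 -0.966 -2.774
v -2.031 -0.834 -2.006
v -1.19 -1.011 -1.399
v 2.1 2.177 2.265
v 2.171 1.067 2.768
v 3.271 2.598 3.028
v 3.343 1.488 3.531
v 3.257 1.592 0.809
v 3.329 0.482 1.312
v 4.429 2.013 1.572
v 4.5 0.903 2.075
v -0.053 3.212 2.844
v 0.737 3.38 3.285
v -0.667 2.768 4.116
v 0.571 3.697 3.315
v 0.31 3.94 3.274
v -0.006 4.072 3.167
v -0.33 4.073 3.011
v -0.611 3.943 2.83
v -0.807 3.702 2.651
v -0.889 3.386 2.501
v -0.843 3.043 2.404
v -0.677 2.726 2.374
v -0.416 2.483 2.415
v -0.1 2.351 2.522
v 0.224 2.35 2.677
v 0.505 2.48 2.859
v 0.701 2.722 3.038
v 0.783 3.038 3.187
f 2 4 1
f 5 2 1
f 1 4 3
f 3 5 1
f 2 8 4
f 6 2 5
f 6 8 2
f 4 8 3
f 7 5 3
f 3 8 7
f 7 6 5
f 8 6 7
f 10 9 12
f 10 12 11
f 12 9 13
f 12 13 11
f 13 9 14
f 13 14 11
f 14 9 15
f 14 15 11
f 15 9 16
f 15 16 11
f 16 9 17
f 16 17 11
f 17 9 18
f 17 18 11
f 18 9 19
f 18 19 11
f 19 9 20
f 19 20 11
f 20 9 10
f 20 10 11
f 21 32 26
f 21 26 22
f 21 22 28
f 21 28 31
f 21 31 32
f 22 26 30
f 26 32 25
f 32 31 23
f 31 28 27
f 28 22 29
f 24 30 25
f 24 25 23
f 24 23 27
f 24 27 29
f 24 29 30
f 25 30 26
f 23 25 32
f 27 23 31
f 29 27 28
f 30 29 22
f 34 36 33
f 37 34 33
f 33 36 35
f 35 37 33
f 34 40 36
f 38 34 37
f 38 40 34
f 36 40 35
f 39 37 35
f 35 40 39
f 39 38 37
f 40 38 39
f 42 41 44
f 42 44 43
f 44 41 45
f 44 45 43
f 45 41 46
f 45 46 43
f 46 41 47
f 46 47 43
f 47 41 48
f 47 48 43
f 48 41 49
f 48 49 43
f 49 41 50
f 49 50 43
f 50 41 51
f 50 51 43
f 51 41 52
f 51 52 43
f 52 41 53
f 52 53 43
f 53 41 54
f 53 54 43
f 54 41 55
f 54 55 43
f 55 41 56
f 55 56 43
f 56 41 57
f 56 57 43
f 57 41 58
f 57 58 43
f 58 41 42
f 58 42 43



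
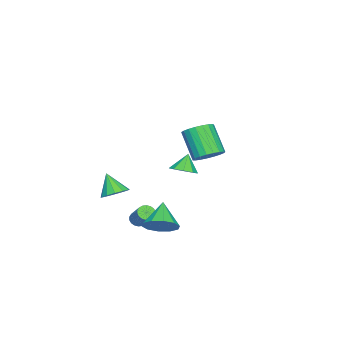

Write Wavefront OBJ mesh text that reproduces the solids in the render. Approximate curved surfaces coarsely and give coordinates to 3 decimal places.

v 2.101 -3.234 -1.879
v 2.817 -3.761 -1.93
v 1.639 -3.986 -0.581
v 2.952 -3.366 -1.652
v 2.817 -2.928 -1.447
v 2.455 -2.588 -1.379
v 1.98 -2.453 -1.469
v 1.544 -2.566 -1.69
v 1.285 -2.891 -1.971
v 1.285 -3.324 -2.222
v 1.544 -3.729 -2.365
v 1.98 -3.977 -2.353
v 2.454 -3.989 -2.191
v 3.13 2.888 2.718
v 3.73 2.166 2.572
v 2.949 1.19 4.197
v 2.35 1.912 4.342
v 3.939 2.399 2.812
v 3.158 1.423 4.437
v 4.009 2.717 3.037
v 3.228 1.741 4.662
v 3.926 3.064 3.206
v 3.145 2.088 4.831
v 3.706 3.381 3.29
v 2.925 2.405 4.915
v 3.387 3.613 3.276
v 2.606 2.637 4.901
v 3.023 3.719 3.165
v 2.242 2.743 4.79
v 2.677 3.682 2.977
v 1.897 2.706 4.602
v 2.411 3.507 2.744
v 1.63 2.531 4.368
v 2.268 3.226 2.506
v 1.487 2.25 4.131
v 2.275 2.886 2.305
v 1.494 1.91 3.93
v 2.429 2.546 2.175
v 1.648 1.57 3.8
v 2.705 2.266 2.139
v 1.924 1.29 3.764
v 3.055 2.093 2.203
v 2.274 1.117 3.828
v 3.417 2.057 2.356
v 2.636 1.081 3.981
v -3.394 -1.218 -2.143
v -2.667 -1.53 -1.715
v -4.046 -1.162 -0.997
v -2.651 -0.915 -1.736
v -2.983 -0.442 -1.947
v -3.507 -0.331 -2.25
v -3.979 -0.636 -2.503
v -4.177 -1.212 -2.588
v -4.009 -1.792 -2.465
v -3.553 -2.102 -2.191
v -3.023 -1.999 -1.895
v 4.318 0.509 -2.714
v 5.068 0.261 -1.978
v 3.002 0.111 -1.506
v 4.927 0.911 -1.917
v 4.553 1.407 -2.161
v 4.089 1.56 -2.616
v 3.713 1.312 -3.109
v 3.568 0.757 -3.45
v 3.709 0.107 -3.51
v 4.083 -0.389 -3.266
v 4.547 -0.542 -2.811
v 4.923 -0.294 -2.319
v 1.059 -2.247 -4.295
v 1.256 -1.913 -4.698
v 2.039 -1.059 -3.609
v 1.841 -1.393 -3.205
v 1.043 -1.801 -4.633
v 1.826 -0.947 -3.544
v 0.833 -1.777 -4.501
v 1.616 -0.924 -3.411
v 0.668 -1.847 -4.328
v 1.451 -0.993 -3.238
v 0.58 -1.996 -4.148
v 1.363 -1.142 -3.058
v 0.587 -2.194 -3.997
v 1.37 -1.34 -2.908
v 0.687 -2.403 -3.906
v 1.47 -1.549 -2.816
v 0.861 -2.581 -3.891
v 1.644 -1.727 -2.802
v 1.074 -2.693 -3.956
v 1.857 -1.839 -2.867
v 1.284 -2.716 -4.089
v 2.067 -1.863 -2.999
v 1.449 -2.647 -4.262
v 2.232 -1.793 -3.172
v 1.537 -2.498 -4.442
v 2.32 -1.644 -3.352
v 1.53 -2.3 -4.592
v 2.313 -1.446 -3.503
v 1.43 -2.091 -4.684
v 2.213 -1.237 -3.594
f 2 1 4
f 2 4 3
f 4 1 5
f 4 5 3
f 5 1 6
f 5 6 3
f 6 1 7
f 6 7 3
f 7 1 8
f 7 8 3
f 8 1 9
f 8 9 3
f 9 1 10
f 9 10 3
f 10 1 11
f 10 11 3
f 11 1 12
f 11 12 3
f 12 1 13
f 12 13 3
f 13 1 2
f 13 2 3
f 15 14 18
f 15 18 16
f 16 18 19
f 16 19 17
f 18 14 20
f 18 20 19
f 19 20 21
f 19 21 17
f 20 14 22
f 20 22 21
f 21 22 23
f 21 23 17
f 22 14 24
f 22 24 23
f 23 24 25
f 23 25 17
f 24 14 26
f 24 26 25
f 25 26 27
f 25 27 17
f 26 14 28
f 26 28 27
f 27 28 29
f 27 29 17
f 28 14 30
f 28 30 29
f 29 30 31
f 29 31 17
f 30 14 32
f 30 32 31
f 31 32 33
f 31 33 17
f 32 14 34
f 32 34 33
f 33 34 35
f 33 35 17
f 34 14 36
f 34 36 35
f 35 36 37
f 35 37 17
f 36 14 38
f 36 38 37
f 37 38 39
f 37 39 17
f 38 14 40
f 38 40 39
f 39 40 41
f 39 41 17
f 40 14 42
f 40 42 41
f 41 42 43
f 41 43 17
f 42 14 44
f 42 44 43
f 43 44 45
f 43 45 17
f 44 14 15
f 44 15 45
f 45 15 16
f 45 16 17
f 47 46 49
f 47 49 48
f 49 46 50
f 49 50 48
f 50 46 51
f 50 51 48
f 51 46 52
f 51 52 48
f 52 46 53
f 52 53 48
f 53 46 54
f 53 54 48
f 54 46 55
f 54 55 48
f 55 46 56
f 55 56 48
f 56 46 47
f 56 47 48
f 58 57 60
f 58 60 59
f 60 57 61
f 60 61 59
f 61 57 62
f 61 62 59
f 62 57 63
f 62 63 59
f 63 57 64
f 63 64 59
f 64 57 65
f 64 65 59
f 65 57 66
f 65 66 59
f 66 57 67
f 66 67 59
f 67 57 68
f 67 68 59
f 68 57 58
f 68 58 59
f 70 69 73
f 70 73 71
f 71 73 74
f 71 74 72
f 73 69 75
f 73 75 74
f 74 75 76
f 74 76 72
f 75 69 77
f 75 77 76
f 76 77 78
f 76 78 72
f 77 69 79
f 77 79 78
f 78 79 80
f 78 80 72
f 79 69 81
f 79 81 80
f 80 81 82
f 80 82 72
f 81 69 83
f 81 83 82
f 82 83 84
f 82 84 72
f 83 69 85
f 83 85 84
f 84 85 86
f 84 86 72
f 85 69 87
f 85 87 86
f 86 87 88
f 86 88 72
f 87 69 89
f 87 89 88
f 88 89 90
f 88 90 72
f 89 69 91
f 89 91 90
f 90 91 92
f 90 92 72
f 91 69 93
f 91 93 92
f 92 93 94
f 92 94 72
f 93 69 95
f 93 95 94
f 94 95 96
f 94 96 72
f 95 69 97
f 95 97 96
f 96 97 98
f 96 98 72
f 97 69 70
f 97 70 98
f 98 70 71
f 98 71 72



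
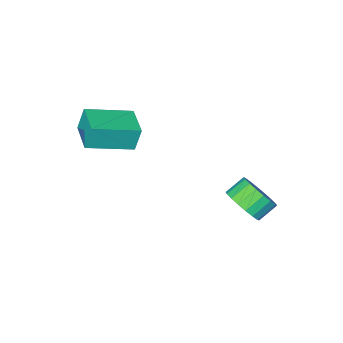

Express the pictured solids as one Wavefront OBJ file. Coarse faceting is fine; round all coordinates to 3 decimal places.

v 0.869 -3.507 -0.004
v 0.593 -3.387 1.158
v 1.438 -2.055 -0.019
v 1.162 -1.935 1.143
v 2.818 -4.265 0.537
v 2.542 -4.145 1.699
v 3.387 -2.813 0.522
v 3.111 -2.693 1.684
v -2.173 0.622 -3.726
v -1.695 0.17 -2.986
v -2.569 0.247 -2.374
v -3.047 0.698 -3.114
v -1.607 0.596 -2.914
v -2.481 0.672 -2.302
v -1.631 1.026 -3.003
v -2.505 1.103 -2.391
v -1.763 1.377 -3.235
v -2.637 1.454 -2.623
v -1.976 1.578 -3.564
v -2.85 1.655 -2.952
v -2.227 1.59 -3.926
v -3.102 1.667 -3.313
v -2.469 1.41 -4.247
v -3.343 1.486 -3.635
v -2.651 1.073 -4.466
v -3.525 1.15 -3.854
v -2.739 0.648 -4.538
v -3.613 0.724 -3.926
v -2.715 0.217 -4.449
v -3.589 0.294 -3.837
v -2.583 -0.134 -4.217
v -3.457 -0.057 -3.605
v -2.37 -0.335 -3.888
v -3.244 -0.258 -3.276
v -2.118 -0.347 -3.527
v -2.993 -0.27 -2.914
v -1.877 -0.166 -3.205
v -2.751 -0.09 -2.593
f 2 4 1
f 5 2 1
f 1 4 3
f 3 5 1
f 2 8 4
f 6 2 5
f 6 8 2
f 4 8 3
f 7 5 3
f 3 8 7
f 7 6 5
f 8 6 7
f 10 9 13
f 10 13 11
f 11 13 14
f 11 14 12
f 13 9 15
f 13 15 14
f 14 15 16
f 14 16 12
f 15 9 17
f 15 17 16
f 16 17 18
f 16 18 12
f 17 9 19
f 17 19 18
f 18 19 20
f 18 20 12
f 19 9 21
f 19 21 20
f 20 21 22
f 20 22 12
f 21 9 23
f 21 23 22
f 22 23 24
f 22 24 12
f 23 9 25
f 23 25 24
f 24 25 26
f 24 26 12
f 25 9 27
f 25 27 26
f 26 27 28
f 26 28 12
f 27 9 29
f 27 29 28
f 28 29 30
f 28 30 12
f 29 9 31
f 29 31 30
f 30 31 32
f 30 32 12
f 31 9 33
f 31 33 32
f 32 33 34
f 32 34 12
f 33 9 35
f 33 35 34
f 34 35 36
f 34 36 12
f 35 9 37
f 35 37 36
f 36 37 38
f 36 38 12
f 37 9 10
f 37 10 38
f 38 10 11
f 38 11 12



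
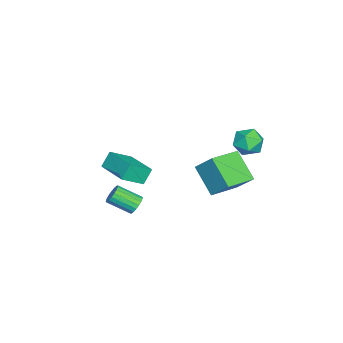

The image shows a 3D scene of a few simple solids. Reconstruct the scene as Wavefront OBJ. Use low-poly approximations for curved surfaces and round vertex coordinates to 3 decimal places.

v -2.696 -3.6 -0.285
v -3.194 -3.256 0.634
v -1.251 -2.048 -0.081
v -1.749 -1.705 0.837
v -1.771 -4.575 0.583
v -2.269 -4.232 1.501
v -0.326 -3.024 0.786
v -0.824 -2.68 1.705
v -2.306 0.561 1.046
v -1.843 1.602 2.239
v -3.921 1.629 0.74
v -3.458 2.67 1.934
v -1.282 1.71 -0.354
v -0.819 2.751 0.84
v -2.897 2.778 -0.659
v -2.434 3.819 0.534
v 1.801 -1.619 0.452
v 2.38 -1.47 0.615
v 2.498 -2.772 1.39
v 1.919 -2.921 1.228
v 2.23 -1.362 0.819
v 2.348 -2.664 1.594
v 1.994 -1.305 0.951
v 2.112 -2.607 1.726
v 1.72 -1.31 0.984
v 1.838 -2.612 1.759
v 1.462 -1.376 0.911
v 1.58 -2.678 1.687
v 1.271 -1.491 0.748
v 1.389 -2.793 1.524
v 1.186 -1.631 0.526
v 1.304 -2.933 1.302
v 1.222 -1.768 0.29
v 1.34 -3.07 1.065
v 1.372 -1.876 0.086
v 1.49 -3.178 0.861
v 1.608 -1.933 -0.046
v 1.726 -3.235 0.729
v 1.882 -1.928 -0.079
v 2 -3.23 0.696
v 2.14 -1.862 -0.007
v 2.258 -3.164 0.769
v 2.331 -1.747 0.156
v 2.449 -3.049 0.932
v 2.416 -1.607 0.378
v 2.534 -2.909 1.154
v -2.65 3.365 4.03
v -2.174 3.814 4.757
v -1.326 3.366 3.163
v -0.85 3.815 3.89
v -1.142 2.888 3.996
v -1.96 2.887 4.532
v -1.54 4.293 3.388
v -2.358 4.292 3.924
v -1.488 4.388 4.36
v -1.242 3.519 4.736
v -2.258 3.661 3.184
v -2.012 2.792 3.56
f 2 4 1
f 5 2 1
f 1 4 3
f 3 5 1
f 2 8 4
f 6 2 5
f 6 8 2
f 4 8 3
f 7 5 3
f 3 8 7
f 7 6 5
f 8 6 7
f 10 12 9
f 13 10 9
f 9 12 11
f 11 13 9
f 10 16 12
f 14 10 13
f 14 16 10
f 12 16 11
f 15 13 11
f 11 16 15
f 15 14 13
f 16 14 15
f 18 17 21
f 18 21 19
f 19 21 22
f 19 22 20
f 21 17 23
f 21 23 22
f 22 23 24
f 22 24 20
f 23 17 25
f 23 25 24
f 24 25 26
f 24 26 20
f 25 17 27
f 25 27 26
f 26 27 28
f 26 28 20
f 27 17 29
f 27 29 28
f 28 29 30
f 28 30 20
f 29 17 31
f 29 31 30
f 30 31 32
f 30 32 20
f 31 17 33
f 31 33 32
f 32 33 34
f 32 34 20
f 33 17 35
f 33 35 34
f 34 35 36
f 34 36 20
f 35 17 37
f 35 37 36
f 36 37 38
f 36 38 20
f 37 17 39
f 37 39 38
f 38 39 40
f 38 40 20
f 39 17 41
f 39 41 40
f 40 41 42
f 40 42 20
f 41 17 43
f 41 43 42
f 42 43 44
f 42 44 20
f 43 17 45
f 43 45 44
f 44 45 46
f 44 46 20
f 45 17 18
f 45 18 46
f 46 18 19
f 46 19 20
f 47 58 52
f 47 52 48
f 47 48 54
f 47 54 57
f 47 57 58
f 48 52 56
f 52 58 51
f 58 57 49
f 57 54 53
f 54 48 55
f 50 56 51
f 50 51 49
f 50 49 53
f 50 53 55
f 50 55 56
f 51 56 52
f 49 51 58
f 53 49 57
f 55 53 54
f 56 55 48



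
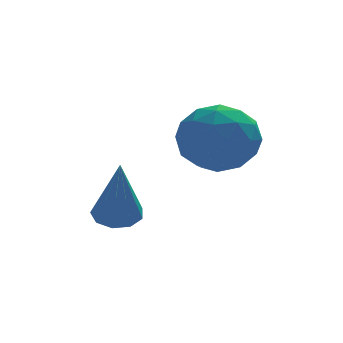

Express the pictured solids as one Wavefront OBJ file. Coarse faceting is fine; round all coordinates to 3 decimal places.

v -2.557 -1.682 -3.956
v -1.93 -1.58 -3.885
v -2.623 -2.618 -2.044
v -2.156 -1.24 -3.726
v -2.57 -1.107 -3.675
v -2.978 -1.243 -3.756
v -3.19 -1.585 -3.93
v -3.105 -1.972 -4.117
v -2.764 -2.223 -4.228
v -2.327 -2.221 -4.212
v -1.997 -1.967 -4.077
v -1.081 -2.318 -1.812
v -0.052 -2.056 -1.963
v -0.608 -3.484 -0.617
v 0.421 -3.222 -0.768
v -0.248 -2.524 -0.303
v -0.54 -1.803 -1.042
v -0.12 -3.737 -1.538
v -0.412 -3.016 -2.277
v 0.542 -2.932 -1.793
v 0.463 -2.183 -1.03
v -1.123 -3.357 -1.55
v -1.202 -2.608 -0.787
v -0.608 -2.084 -1.992
v -0.052 -3.456 -0.588
v -0.445 -3.045 -0.315
v 0.159 -2.891 -0.403
v -0.895 -1.936 -1.451
v -0.29 -1.782 -1.54
v -0.406 -2.057 -0.564
v -0.37 -3.758 -1.04
v 0.235 -3.604 -1.129
v -0.819 -2.649 -2.177
v -0.215 -2.495 -2.265
v -0.254 -3.483 -2.016
v 0.346 -2.445 -1.981
v 0.624 -3.131 -1.279
v 0.306 -3.434 -1.732
v 0.135 -3.01 -2.166
v 0.299 -2.005 -1.533
v 0.577 -2.69 -0.831
v 0.184 -2.28 -0.558
v 0.012 -1.857 -0.992
v 0.648 -2.52 -1.433
v -1.237 -2.85 -1.749
v -0.959 -3.535 -1.047
v -0.672 -3.683 -1.588
v -0.844 -3.26 -2.022
v -1.284 -2.409 -1.301
v -1.006 -3.095 -0.599
v -0.795 -2.53 -0.414
v -0.966 -2.106 -0.848
v -1.308 -3.02 -1.147
f 2 1 4
f 2 4 3
f 4 1 5
f 4 5 3
f 5 1 6
f 5 6 3
f 6 1 7
f 6 7 3
f 7 1 8
f 7 8 3
f 8 1 9
f 8 9 3
f 9 1 10
f 9 10 3
f 10 1 11
f 10 11 3
f 11 1 2
f 11 2 3
f 12 49 28
f 49 23 52
f 28 52 17
f 49 52 28
f 12 28 24
f 28 17 29
f 24 29 13
f 28 29 24
f 12 24 33
f 24 13 34
f 33 34 19
f 24 34 33
f 12 33 45
f 33 19 48
f 45 48 22
f 33 48 45
f 12 45 49
f 45 22 53
f 49 53 23
f 45 53 49
f 13 29 40
f 29 17 43
f 40 43 21
f 29 43 40
f 17 52 30
f 52 23 51
f 30 51 16
f 52 51 30
f 23 53 50
f 53 22 46
f 50 46 14
f 53 46 50
f 22 48 47
f 48 19 35
f 47 35 18
f 48 35 47
f 19 34 39
f 34 13 36
f 39 36 20
f 34 36 39
f 15 41 27
f 41 21 42
f 27 42 16
f 41 42 27
f 15 27 25
f 27 16 26
f 25 26 14
f 27 26 25
f 15 25 32
f 25 14 31
f 32 31 18
f 25 31 32
f 15 32 37
f 32 18 38
f 37 38 20
f 32 38 37
f 15 37 41
f 37 20 44
f 41 44 21
f 37 44 41
f 16 42 30
f 42 21 43
f 30 43 17
f 42 43 30
f 14 26 50
f 26 16 51
f 50 51 23
f 26 51 50
f 18 31 47
f 31 14 46
f 47 46 22
f 31 46 47
f 20 38 39
f 38 18 35
f 39 35 19
f 38 35 39
f 21 44 40
f 44 20 36
f 40 36 13
f 44 36 40



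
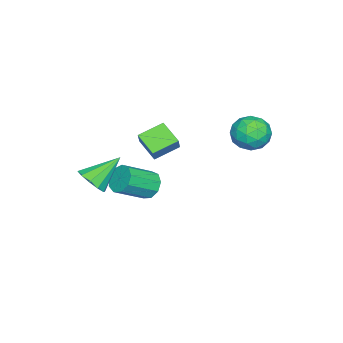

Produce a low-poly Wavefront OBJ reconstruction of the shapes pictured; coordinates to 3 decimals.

v -2.745 -1.576 -1.274
v -3.474 -2.776 -0.529
v -2.085 -1.388 -0.327
v -2.814 -2.588 0.419
v -1.606 -2.632 -1.859
v -2.335 -3.832 -1.113
v -0.946 -2.444 -0.911
v -1.675 -3.644 -0.166
v -2.505 3.317 -0.002
v -1.682 2.738 0.706
v -3.978 2.342 0.914
v -3.155 1.763 1.622
v -3.35 2.969 1.766
v -2.439 3.572 1.2
v -3.221 1.508 0.42
v -2.31 2.111 -0.146
v -2.124 1.62 0.967
v -2.204 2.523 1.798
v -3.456 2.557 -0.178
v -3.536 3.46 0.653
v -1.964 3.113 0.271
v -3.696 1.967 1.349
v -3.811 2.676 1.433
v -3.327 2.336 1.849
v -2.409 3.603 0.562
v -1.925 3.263 0.978
v -2.906 3.399 1.601
v -3.735 1.817 0.642
v -3.251 1.477 1.058
v -2.333 2.744 -0.229
v -1.849 2.404 0.187
v -2.754 1.681 0.019
v -1.74 2.116 0.841
v -2.606 1.543 1.38
v -2.645 1.393 0.673
v -2.109 1.747 0.34
v -1.787 2.646 1.33
v -2.653 2.074 1.868
v -2.768 2.782 1.953
v -2.232 3.137 1.62
v -2.047 1.989 1.483
v -3.007 3.006 -0.248
v -3.873 2.434 0.29
v -3.428 1.943 0
v -2.892 2.298 -0.333
v -3.054 3.537 0.24
v -3.92 2.964 0.779
v -3.551 3.333 1.28
v -3.015 3.687 0.947
v -3.613 3.091 0.137
v 4.192 -3.791 -0.258
v 5.006 -3.54 0.285
v 2.928 -2.669 1.118
v 4.922 -3.1 -0.15
v 4.559 -2.925 -0.627
v 4.056 -3.08 -0.963
v 3.605 -3.506 -1.029
v 3.379 -4.041 -0.802
v 3.463 -4.481 -0.366
v 3.826 -4.657 0.11
v 4.329 -4.502 0.446
v 4.78 -4.075 0.513
v 0.639 -1.988 -2.375
v 1.15 -2.125 -3.152
v 2.532 -3.269 -2.042
v 2.021 -3.132 -1.265
v 1.348 -1.593 -2.85
v 2.73 -2.737 -1.739
v 1.214 -1.246 -2.326
v 2.596 -2.39 -1.215
v 0.811 -1.246 -1.825
v 2.193 -2.39 -0.714
v 0.328 -1.593 -1.581
v 1.71 -2.737 -0.47
v -0.01 -2.125 -1.709
v 1.372 -3.269 -0.599
v -0.044 -2.593 -2.149
v 1.338 -3.737 -1.038
v 0.242 -2.778 -2.695
v 1.624 -3.922 -1.584
v 0.713 -2.593 -3.091
v 2.095 -3.737 -1.98
f 2 4 1
f 5 2 1
f 1 4 3
f 3 5 1
f 2 8 4
f 6 2 5
f 6 8 2
f 4 8 3
f 7 5 3
f 3 8 7
f 7 6 5
f 8 6 7
f 9 46 25
f 46 20 49
f 25 49 14
f 46 49 25
f 9 25 21
f 25 14 26
f 21 26 10
f 25 26 21
f 9 21 30
f 21 10 31
f 30 31 16
f 21 31 30
f 9 30 42
f 30 16 45
f 42 45 19
f 30 45 42
f 9 42 46
f 42 19 50
f 46 50 20
f 42 50 46
f 10 26 37
f 26 14 40
f 37 40 18
f 26 40 37
f 14 49 27
f 49 20 48
f 27 48 13
f 49 48 27
f 20 50 47
f 50 19 43
f 47 43 11
f 50 43 47
f 19 45 44
f 45 16 32
f 44 32 15
f 45 32 44
f 16 31 36
f 31 10 33
f 36 33 17
f 31 33 36
f 12 38 24
f 38 18 39
f 24 39 13
f 38 39 24
f 12 24 22
f 24 13 23
f 22 23 11
f 24 23 22
f 12 22 29
f 22 11 28
f 29 28 15
f 22 28 29
f 12 29 34
f 29 15 35
f 34 35 17
f 29 35 34
f 12 34 38
f 34 17 41
f 38 41 18
f 34 41 38
f 13 39 27
f 39 18 40
f 27 40 14
f 39 40 27
f 11 23 47
f 23 13 48
f 47 48 20
f 23 48 47
f 15 28 44
f 28 11 43
f 44 43 19
f 28 43 44
f 17 35 36
f 35 15 32
f 36 32 16
f 35 32 36
f 18 41 37
f 41 17 33
f 37 33 10
f 41 33 37
f 52 51 54
f 52 54 53
f 54 51 55
f 54 55 53
f 55 51 56
f 55 56 53
f 56 51 57
f 56 57 53
f 57 51 58
f 57 58 53
f 58 51 59
f 58 59 53
f 59 51 60
f 59 60 53
f 60 51 61
f 60 61 53
f 61 51 62
f 61 62 53
f 62 51 52
f 62 52 53
f 64 63 67
f 64 67 65
f 65 67 68
f 65 68 66
f 67 63 69
f 67 69 68
f 68 69 70
f 68 70 66
f 69 63 71
f 69 71 70
f 70 71 72
f 70 72 66
f 71 63 73
f 71 73 72
f 72 73 74
f 72 74 66
f 73 63 75
f 73 75 74
f 74 75 76
f 74 76 66
f 75 63 77
f 75 77 76
f 76 77 78
f 76 78 66
f 77 63 79
f 77 79 78
f 78 79 80
f 78 80 66
f 79 63 81
f 79 81 80
f 80 81 82
f 80 82 66
f 81 63 64
f 81 64 82
f 82 64 65
f 82 65 66



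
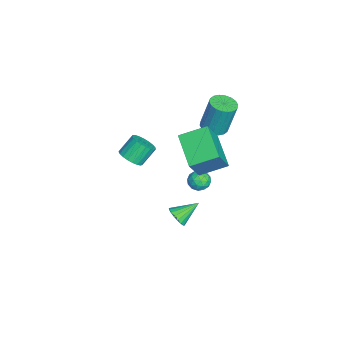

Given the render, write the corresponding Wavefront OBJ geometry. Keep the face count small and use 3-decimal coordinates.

v -1.632 0.153 -2.794
v -1.212 -0.117 -2.391
v -1.548 -0.663 -3.429
v -1.128 -0.933 -3.026
v -1.744 -0.876 -2.857
v -1.796 -0.372 -2.464
v -0.964 -0.408 -3.356
v -1.016 0.096 -2.963
v -0.799 -0.464 -2.738
v -1.282 -0.754 -2.43
v -1.478 -0.026 -3.39
v -1.961 -0.316 -3.082
v -1.429 0.09 -2.536
v -1.331 -0.87 -3.284
v -1.693 -0.836 -3.184
v -1.446 -0.995 -2.947
v -1.773 -0.06 -2.58
v -1.526 -0.219 -2.343
v -1.839 -0.665 -2.617
v -1.234 -0.561 -3.477
v -0.987 -0.72 -3.24
v -1.314 0.215 -2.873
v -1.067 0.056 -2.636
v -0.921 -0.115 -3.203
v -0.94 -0.273 -2.504
v -0.891 -0.753 -2.877
v -0.794 -0.444 -3.071
v -0.825 -0.148 -2.84
v -1.224 -0.443 -2.323
v -1.174 -0.923 -2.696
v -1.537 -0.89 -2.597
v -1.567 -0.593 -2.366
v -0.981 -0.647 -2.527
v -1.586 0.143 -3.124
v -1.536 -0.337 -3.497
v -1.193 -0.187 -3.454
v -1.223 0.11 -3.223
v -1.869 -0.027 -2.943
v -1.82 -0.507 -3.316
v -1.935 -0.632 -2.98
v -1.966 -0.336 -2.749
v -1.779 -0.133 -3.293
v 3.851 -1.064 -0.831
v 4.132 -0.671 -1.203
v 3.369 -0.056 -0.129
v 3.891 -0.703 -1.322
v 3.641 -0.808 -1.343
v 3.433 -0.963 -1.264
v 3.307 -1.138 -1.098
v 3.29 -1.298 -0.88
v 3.383 -1.413 -0.652
v 3.57 -1.458 -0.46
v 3.811 -1.425 -0.341
v 4.061 -1.32 -0.319
v 4.269 -1.165 -0.399
v 4.395 -0.99 -0.564
v 4.412 -0.83 -0.783
v 4.319 -0.716 -1.01
v 1.317 -0.74 2.403
v 1.034 0.63 2.97
v 2.97 -0.079 1.632
v 2.687 1.291 2.199
v 2.133 -1.151 3.801
v 1.85 0.219 4.368
v 3.786 -0.49 3.03
v 3.503 0.88 3.597
v 0.68 -3.587 0.562
v 1.268 -3.665 0.933
v 0.809 -3.05 1.79
v 0.22 -2.973 1.418
v 1.321 -3.42 0.786
v 0.862 -2.805 1.642
v 1.264 -3.203 0.599
v 0.804 -2.589 1.456
v 1.105 -3.053 0.407
v 0.646 -2.439 1.263
v 0.873 -2.996 0.241
v 0.414 -2.381 1.098
v 0.607 -3.041 0.131
v 0.148 -2.426 0.987
v 0.354 -3.18 0.095
v -0.105 -2.565 0.951
v 0.157 -3.39 0.14
v -0.302 -2.775 0.996
v 0.051 -3.633 0.258
v -0.408 -3.019 1.114
v 0.053 -3.869 0.428
v -0.406 -3.255 1.285
v 0.164 -4.057 0.622
v -0.296 -3.442 1.478
v 0.363 -4.163 0.805
v -0.096 -3.548 1.661
v 0.618 -4.169 0.946
v 0.158 -3.554 1.803
v 0.883 -4.075 1.021
v 0.424 -3.46 1.877
v 1.113 -3.897 1.016
v 0.654 -3.282 1.873
v -0.104 0.393 2.608
v 0.519 0.065 2.695
v 0.508 0.519 4.498
v -0.116 0.847 4.412
v 0.605 0.36 2.621
v 0.594 0.814 4.424
v 0.55 0.662 2.544
v 0.538 1.116 4.348
v 0.365 0.91 2.481
v 0.354 1.364 4.284
v 0.087 1.056 2.442
v 0.076 1.51 4.246
v -0.228 1.071 2.437
v -0.239 1.525 4.24
v -0.519 0.951 2.465
v -0.53 1.405 4.269
v -0.728 0.721 2.522
v -0.739 1.175 4.325
v -0.814 0.426 2.596
v -0.825 0.88 4.399
v -0.758 0.124 2.672
v -0.77 0.578 4.476
v -0.574 -0.124 2.736
v -0.585 0.33 4.539
v -0.296 -0.27 2.774
v -0.307 0.184 4.578
v 0.019 -0.285 2.78
v 0.008 0.169 4.583
v 0.31 -0.165 2.751
v 0.299 0.289 4.555
f 1 38 17
f 38 12 41
f 17 41 6
f 38 41 17
f 1 17 13
f 17 6 18
f 13 18 2
f 17 18 13
f 1 13 22
f 13 2 23
f 22 23 8
f 13 23 22
f 1 22 34
f 22 8 37
f 34 37 11
f 22 37 34
f 1 34 38
f 34 11 42
f 38 42 12
f 34 42 38
f 2 18 29
f 18 6 32
f 29 32 10
f 18 32 29
f 6 41 19
f 41 12 40
f 19 40 5
f 41 40 19
f 12 42 39
f 42 11 35
f 39 35 3
f 42 35 39
f 11 37 36
f 37 8 24
f 36 24 7
f 37 24 36
f 8 23 28
f 23 2 25
f 28 25 9
f 23 25 28
f 4 30 16
f 30 10 31
f 16 31 5
f 30 31 16
f 4 16 14
f 16 5 15
f 14 15 3
f 16 15 14
f 4 14 21
f 14 3 20
f 21 20 7
f 14 20 21
f 4 21 26
f 21 7 27
f 26 27 9
f 21 27 26
f 4 26 30
f 26 9 33
f 30 33 10
f 26 33 30
f 5 31 19
f 31 10 32
f 19 32 6
f 31 32 19
f 3 15 39
f 15 5 40
f 39 40 12
f 15 40 39
f 7 20 36
f 20 3 35
f 36 35 11
f 20 35 36
f 9 27 28
f 27 7 24
f 28 24 8
f 27 24 28
f 10 33 29
f 33 9 25
f 29 25 2
f 33 25 29
f 44 43 46
f 44 46 45
f 46 43 47
f 46 47 45
f 47 43 48
f 47 48 45
f 48 43 49
f 48 49 45
f 49 43 50
f 49 50 45
f 50 43 51
f 50 51 45
f 51 43 52
f 51 52 45
f 52 43 53
f 52 53 45
f 53 43 54
f 53 54 45
f 54 43 55
f 54 55 45
f 55 43 56
f 55 56 45
f 56 43 57
f 56 57 45
f 57 43 58
f 57 58 45
f 58 43 44
f 58 44 45
f 60 62 59
f 63 60 59
f 59 62 61
f 61 63 59
f 60 66 62
f 64 60 63
f 64 66 60
f 62 66 61
f 65 63 61
f 61 66 65
f 65 64 63
f 66 64 65
f 68 67 71
f 68 71 69
f 69 71 72
f 69 72 70
f 71 67 73
f 71 73 72
f 72 73 74
f 72 74 70
f 73 67 75
f 73 75 74
f 74 75 76
f 74 76 70
f 75 67 77
f 75 77 76
f 76 77 78
f 76 78 70
f 77 67 79
f 77 79 78
f 78 79 80
f 78 80 70
f 79 67 81
f 79 81 80
f 80 81 82
f 80 82 70
f 81 67 83
f 81 83 82
f 82 83 84
f 82 84 70
f 83 67 85
f 83 85 84
f 84 85 86
f 84 86 70
f 85 67 87
f 85 87 86
f 86 87 88
f 86 88 70
f 87 67 89
f 87 89 88
f 88 89 90
f 88 90 70
f 89 67 91
f 89 91 90
f 90 91 92
f 90 92 70
f 91 67 93
f 91 93 92
f 92 93 94
f 92 94 70
f 93 67 95
f 93 95 94
f 94 95 96
f 94 96 70
f 95 67 97
f 95 97 96
f 96 97 98
f 96 98 70
f 97 67 68
f 97 68 98
f 98 68 69
f 98 69 70
f 100 99 103
f 100 103 101
f 101 103 104
f 101 104 102
f 103 99 105
f 103 105 104
f 104 105 106
f 104 106 102
f 105 99 107
f 105 107 106
f 106 107 108
f 106 108 102
f 107 99 109
f 107 109 108
f 108 109 110
f 108 110 102
f 109 99 111
f 109 111 110
f 110 111 112
f 110 112 102
f 111 99 113
f 111 113 112
f 112 113 114
f 112 114 102
f 113 99 115
f 113 115 114
f 114 115 116
f 114 116 102
f 115 99 117
f 115 117 116
f 116 117 118
f 116 118 102
f 117 99 119
f 117 119 118
f 118 119 120
f 118 120 102
f 119 99 121
f 119 121 120
f 120 121 122
f 120 122 102
f 121 99 123
f 121 123 122
f 122 123 124
f 122 124 102
f 123 99 125
f 123 125 124
f 124 125 126
f 124 126 102
f 125 99 127
f 125 127 126
f 126 127 128
f 126 128 102
f 127 99 100
f 127 100 128
f 128 100 101
f 128 101 102

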